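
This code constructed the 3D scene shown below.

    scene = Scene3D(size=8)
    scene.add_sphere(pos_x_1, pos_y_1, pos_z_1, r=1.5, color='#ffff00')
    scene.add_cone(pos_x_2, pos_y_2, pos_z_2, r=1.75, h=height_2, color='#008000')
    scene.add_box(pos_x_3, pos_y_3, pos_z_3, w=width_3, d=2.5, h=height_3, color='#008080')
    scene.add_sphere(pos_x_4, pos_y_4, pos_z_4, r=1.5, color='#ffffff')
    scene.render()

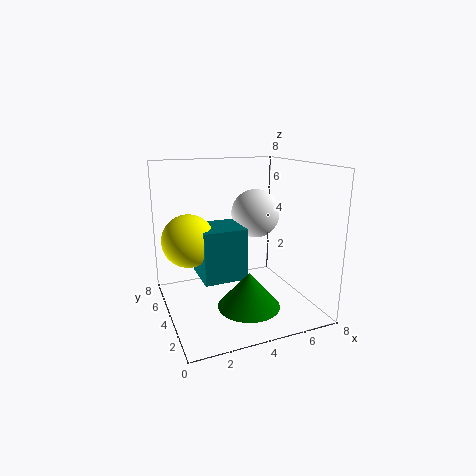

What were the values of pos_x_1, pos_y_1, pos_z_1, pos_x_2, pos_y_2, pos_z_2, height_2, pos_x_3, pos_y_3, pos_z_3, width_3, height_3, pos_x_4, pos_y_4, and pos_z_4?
pos_x_1 = 1.5
pos_y_1 = 5.25
pos_z_1 = 3.75
pos_x_2 = 4.25
pos_y_2 = 3
pos_z_2 = 0.25
height_2 = 2
pos_x_3 = 2
pos_y_3 = 3.75
pos_z_3 = 1.5
width_3 = 2.5
height_3 = 3
pos_x_4 = 6
pos_y_4 = 6
pos_z_4 = 4.75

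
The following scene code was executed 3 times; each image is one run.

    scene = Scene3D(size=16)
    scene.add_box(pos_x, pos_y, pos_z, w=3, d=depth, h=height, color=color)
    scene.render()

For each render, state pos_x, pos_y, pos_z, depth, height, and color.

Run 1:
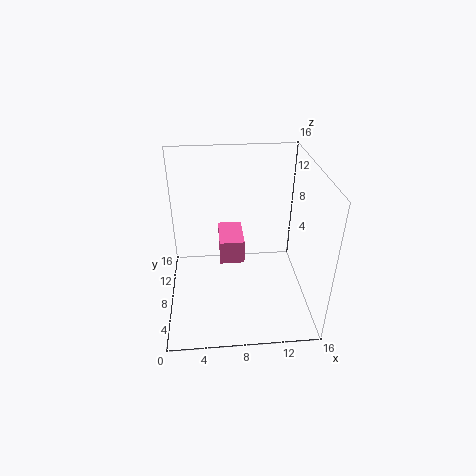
pos_x = 6, pos_y = 10, pos_z = 3, depth = 5, height = 3, color = 'hotpink'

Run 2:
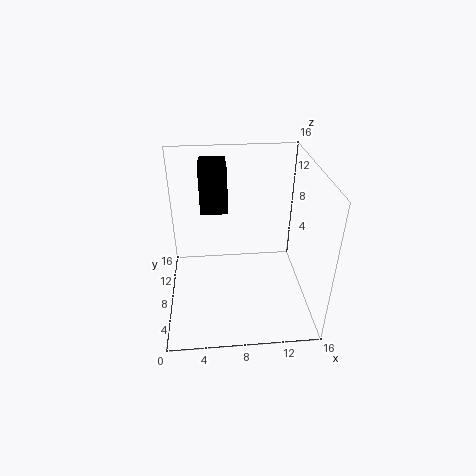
pos_x = 4, pos_y = 9, pos_z = 10.5, depth = 4.5, height = 5, color = 'black'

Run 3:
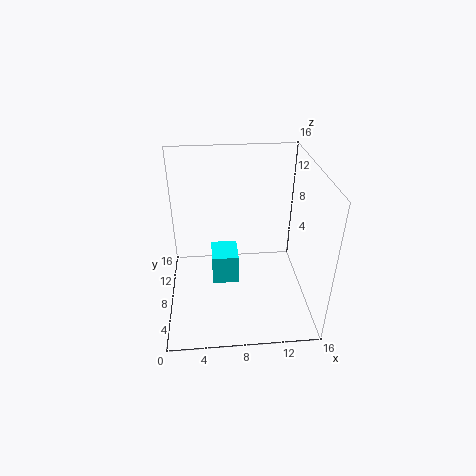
pos_x = 5, pos_y = 7, pos_z = 2.5, depth = 3.5, height = 3.5, color = 'cyan'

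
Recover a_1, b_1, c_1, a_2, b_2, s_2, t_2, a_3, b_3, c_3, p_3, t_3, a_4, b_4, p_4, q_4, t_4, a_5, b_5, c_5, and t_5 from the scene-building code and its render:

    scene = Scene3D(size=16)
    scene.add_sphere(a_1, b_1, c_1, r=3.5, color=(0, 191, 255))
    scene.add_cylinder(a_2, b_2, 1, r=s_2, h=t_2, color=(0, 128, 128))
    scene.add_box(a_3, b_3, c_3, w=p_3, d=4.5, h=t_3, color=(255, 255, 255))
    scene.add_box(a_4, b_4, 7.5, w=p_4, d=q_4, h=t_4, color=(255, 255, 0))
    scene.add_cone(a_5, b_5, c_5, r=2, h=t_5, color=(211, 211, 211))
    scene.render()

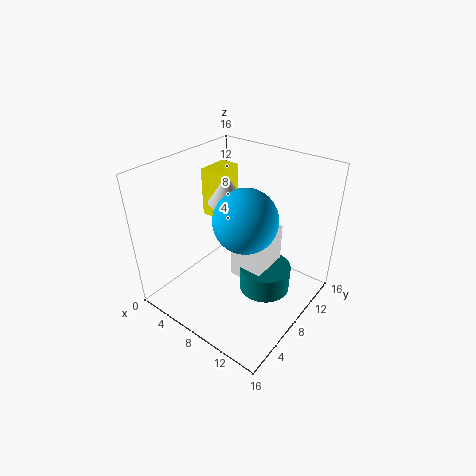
a_1 = 9
b_1 = 8
c_1 = 10.5
a_2 = 10.5
b_2 = 10
s_2 = 3
t_2 = 3
a_3 = 7
b_3 = 8
c_3 = 2.5
p_3 = 4
t_3 = 6
a_4 = 0.5
b_4 = 10.5
p_4 = 2.5
q_4 = 4
t_4 = 6
a_5 = 6.5
b_5 = 8
c_5 = 12
t_5 = 3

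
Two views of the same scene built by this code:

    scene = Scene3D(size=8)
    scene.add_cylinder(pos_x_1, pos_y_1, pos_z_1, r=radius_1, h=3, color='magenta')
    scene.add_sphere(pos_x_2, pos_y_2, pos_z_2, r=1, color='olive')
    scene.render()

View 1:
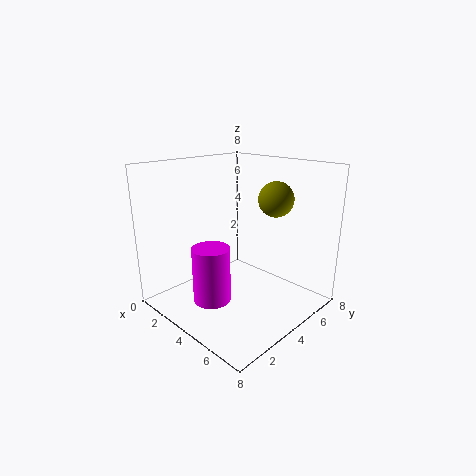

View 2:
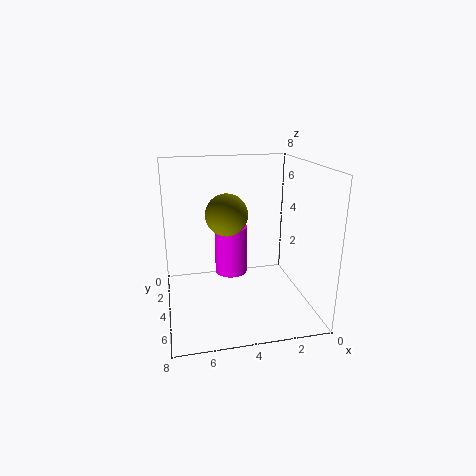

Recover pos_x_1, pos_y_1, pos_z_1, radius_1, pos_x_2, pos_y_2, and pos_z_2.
pos_x_1 = 4
pos_y_1 = 2
pos_z_1 = 1
radius_1 = 1
pos_x_2 = 5
pos_y_2 = 6
pos_z_2 = 6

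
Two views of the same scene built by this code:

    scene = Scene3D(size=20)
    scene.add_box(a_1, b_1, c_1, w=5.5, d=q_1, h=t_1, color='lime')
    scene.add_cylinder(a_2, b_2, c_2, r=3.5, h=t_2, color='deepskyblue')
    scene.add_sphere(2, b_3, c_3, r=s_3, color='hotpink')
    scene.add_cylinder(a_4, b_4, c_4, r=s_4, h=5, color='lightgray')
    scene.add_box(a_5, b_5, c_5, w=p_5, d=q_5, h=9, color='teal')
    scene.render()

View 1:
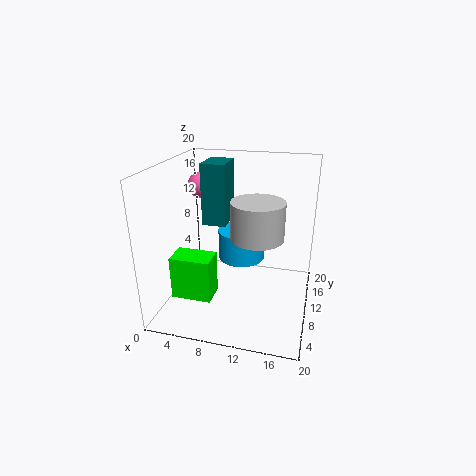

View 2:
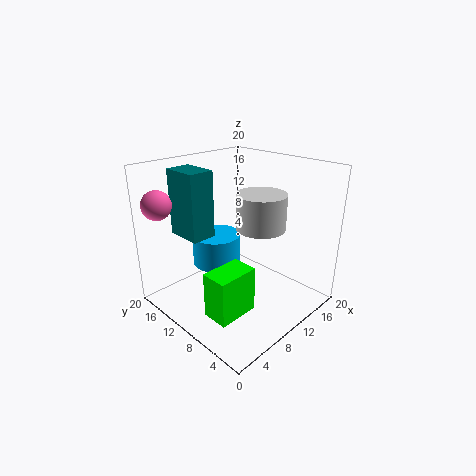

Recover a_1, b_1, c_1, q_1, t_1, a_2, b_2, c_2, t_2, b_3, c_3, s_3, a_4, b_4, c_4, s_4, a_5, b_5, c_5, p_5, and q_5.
a_1 = 2; b_1 = 4.5; c_1 = 2.5; q_1 = 3.5; t_1 = 6; a_2 = 9.5; b_2 = 14; c_2 = 5; t_2 = 4.5; b_3 = 17; c_3 = 15; s_3 = 2; a_4 = 13; b_4 = 8.5; c_4 = 11; s_4 = 3.5; a_5 = 4; b_5 = 12; c_5 = 10.5; p_5 = 3.5; q_5 = 5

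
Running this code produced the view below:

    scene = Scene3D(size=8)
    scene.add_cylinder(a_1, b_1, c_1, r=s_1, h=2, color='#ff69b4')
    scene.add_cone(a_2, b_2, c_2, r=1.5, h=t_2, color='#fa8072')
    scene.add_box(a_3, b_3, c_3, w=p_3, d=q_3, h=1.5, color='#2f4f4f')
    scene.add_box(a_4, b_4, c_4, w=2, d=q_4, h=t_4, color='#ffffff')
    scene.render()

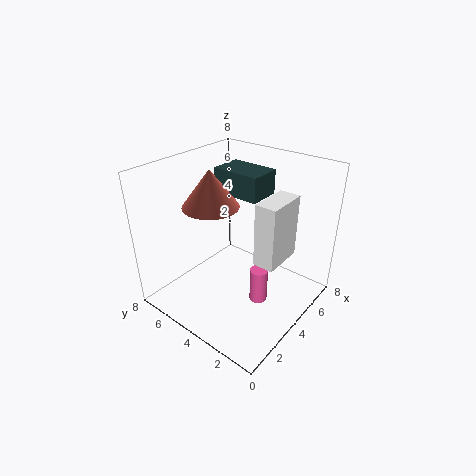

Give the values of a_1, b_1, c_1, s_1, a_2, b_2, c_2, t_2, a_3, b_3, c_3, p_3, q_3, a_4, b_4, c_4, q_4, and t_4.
a_1 = 4, b_1 = 2.5, c_1 = 0.5, s_1 = 0.5, a_2 = 3, b_2 = 5, c_2 = 6, t_2 = 2, a_3 = 5.5, b_3 = 4, c_3 = 5.5, p_3 = 2, q_3 = 3, a_4 = 2, b_4 = 0.5, c_4 = 4.5, q_4 = 1, t_4 = 3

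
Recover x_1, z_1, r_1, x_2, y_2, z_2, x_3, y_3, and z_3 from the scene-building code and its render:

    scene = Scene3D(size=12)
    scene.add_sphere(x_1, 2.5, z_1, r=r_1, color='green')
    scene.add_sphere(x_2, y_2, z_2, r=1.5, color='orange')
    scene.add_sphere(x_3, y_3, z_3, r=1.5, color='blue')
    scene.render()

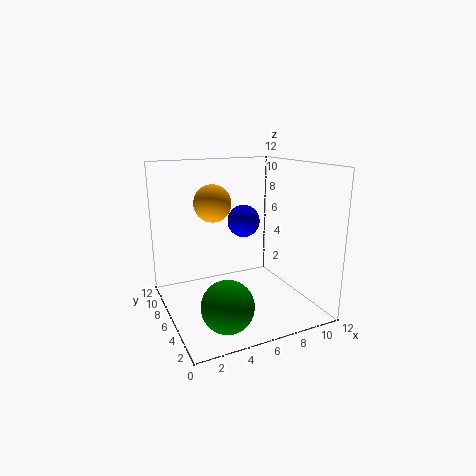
x_1 = 3.5, z_1 = 2, r_1 = 2, x_2 = 4, y_2 = 6.5, z_2 = 9, x_3 = 8, y_3 = 9, z_3 = 6.5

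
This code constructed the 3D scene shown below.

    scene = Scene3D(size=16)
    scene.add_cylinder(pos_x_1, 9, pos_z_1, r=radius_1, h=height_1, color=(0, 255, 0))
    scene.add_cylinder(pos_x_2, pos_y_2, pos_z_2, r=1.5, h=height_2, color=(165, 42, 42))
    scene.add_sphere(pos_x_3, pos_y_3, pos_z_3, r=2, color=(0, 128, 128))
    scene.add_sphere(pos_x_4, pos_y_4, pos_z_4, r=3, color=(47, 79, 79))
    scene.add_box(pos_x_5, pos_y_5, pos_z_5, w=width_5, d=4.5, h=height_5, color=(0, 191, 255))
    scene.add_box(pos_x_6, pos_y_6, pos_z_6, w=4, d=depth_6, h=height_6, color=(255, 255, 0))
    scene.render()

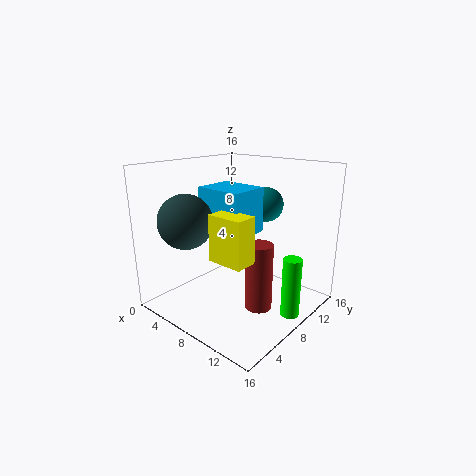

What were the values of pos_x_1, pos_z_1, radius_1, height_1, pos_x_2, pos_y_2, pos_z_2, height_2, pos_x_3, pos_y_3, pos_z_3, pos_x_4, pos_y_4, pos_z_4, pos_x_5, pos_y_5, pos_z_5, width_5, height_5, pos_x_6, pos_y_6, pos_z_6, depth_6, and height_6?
pos_x_1 = 14.5
pos_z_1 = 0.5
radius_1 = 1
height_1 = 6.5
pos_x_2 = 11
pos_y_2 = 8
pos_z_2 = 0.5
height_2 = 7.5
pos_x_3 = 8.5
pos_y_3 = 12.5
pos_z_3 = 11
pos_x_4 = 4
pos_y_4 = 4
pos_z_4 = 10
pos_x_5 = 4
pos_y_5 = 6
pos_z_5 = 8.5
width_5 = 5.5
height_5 = 5
pos_x_6 = 7.5
pos_y_6 = 4
pos_z_6 = 6.5
depth_6 = 2.5
height_6 = 5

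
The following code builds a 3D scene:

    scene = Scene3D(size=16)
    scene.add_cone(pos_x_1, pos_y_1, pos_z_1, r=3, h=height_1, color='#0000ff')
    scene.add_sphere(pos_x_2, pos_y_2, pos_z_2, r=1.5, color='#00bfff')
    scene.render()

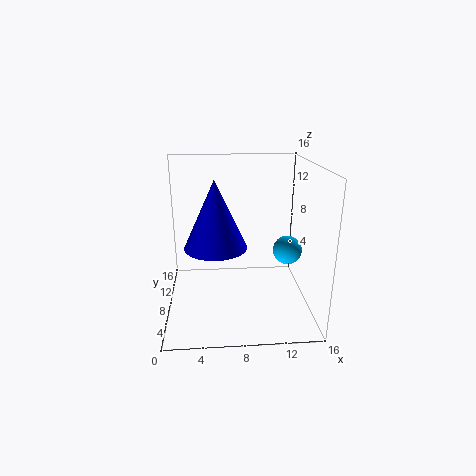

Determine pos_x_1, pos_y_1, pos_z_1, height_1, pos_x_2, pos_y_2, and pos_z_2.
pos_x_1 = 5.5
pos_y_1 = 3.5
pos_z_1 = 9
height_1 = 6.5
pos_x_2 = 13
pos_y_2 = 5.5
pos_z_2 = 7.5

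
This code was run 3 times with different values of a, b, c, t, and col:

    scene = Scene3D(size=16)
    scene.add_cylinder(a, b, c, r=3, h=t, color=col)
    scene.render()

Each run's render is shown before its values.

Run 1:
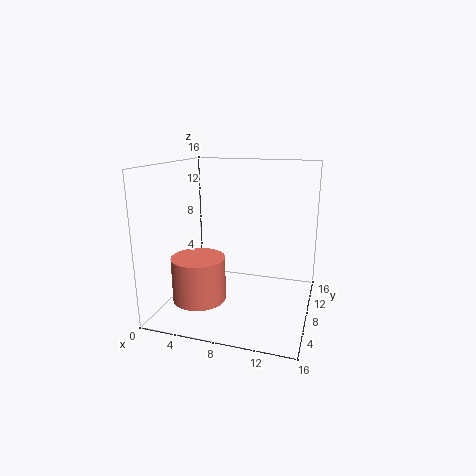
a = 4
b = 6
c = 1
t = 5
col = 'salmon'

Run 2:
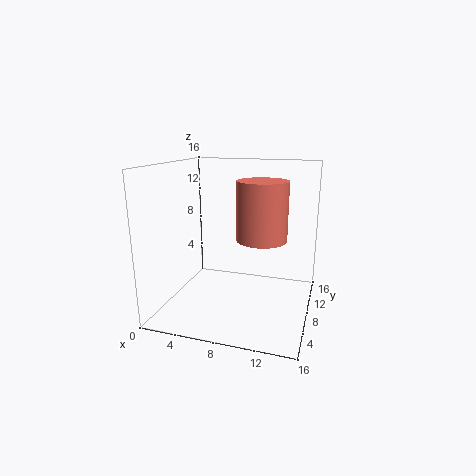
a = 10
b = 11
c = 7
t = 7
col = 'salmon'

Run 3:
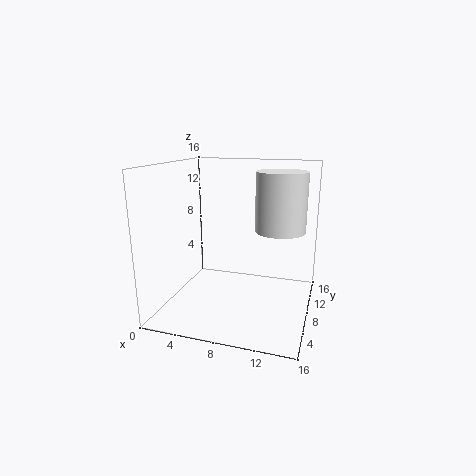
a = 12
b = 12
c = 8
t = 7
col = 'white'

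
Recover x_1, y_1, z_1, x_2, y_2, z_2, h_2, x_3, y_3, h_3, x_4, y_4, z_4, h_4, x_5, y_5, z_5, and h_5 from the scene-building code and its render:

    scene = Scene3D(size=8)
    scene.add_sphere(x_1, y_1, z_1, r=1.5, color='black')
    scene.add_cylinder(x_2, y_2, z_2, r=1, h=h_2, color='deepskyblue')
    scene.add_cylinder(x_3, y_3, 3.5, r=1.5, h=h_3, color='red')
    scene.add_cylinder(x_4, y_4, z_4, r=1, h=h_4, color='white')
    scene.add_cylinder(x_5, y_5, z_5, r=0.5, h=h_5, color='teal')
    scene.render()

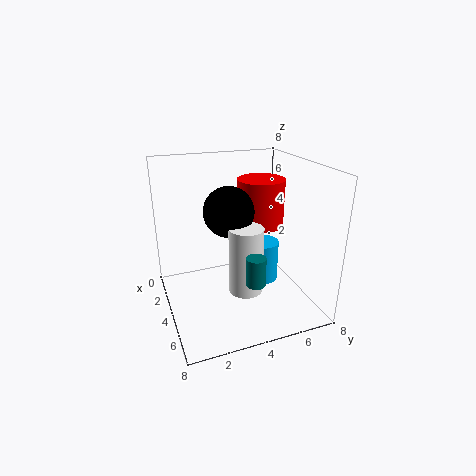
x_1 = 2.5
y_1 = 4
z_1 = 5
x_2 = 3
y_2 = 6
z_2 = 0.5
h_2 = 2.5
x_3 = 1.5
y_3 = 6.5
h_3 = 3
x_4 = 4
y_4 = 4.5
z_4 = 0.5
h_4 = 4
x_5 = 6.5
y_5 = 4
z_5 = 2.5
h_5 = 1.5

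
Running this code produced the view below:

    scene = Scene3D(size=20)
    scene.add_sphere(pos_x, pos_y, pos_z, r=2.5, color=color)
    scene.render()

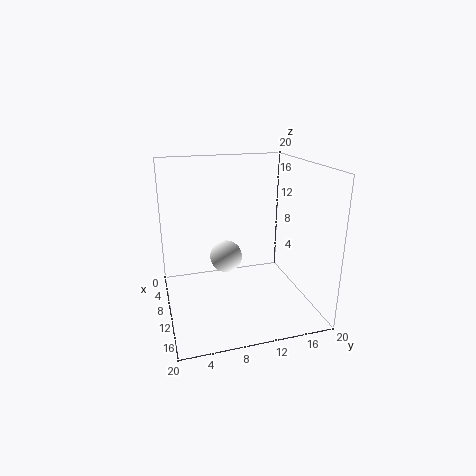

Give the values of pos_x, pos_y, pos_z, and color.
pos_x = 5; pos_y = 9.5; pos_z = 5; color = 'white'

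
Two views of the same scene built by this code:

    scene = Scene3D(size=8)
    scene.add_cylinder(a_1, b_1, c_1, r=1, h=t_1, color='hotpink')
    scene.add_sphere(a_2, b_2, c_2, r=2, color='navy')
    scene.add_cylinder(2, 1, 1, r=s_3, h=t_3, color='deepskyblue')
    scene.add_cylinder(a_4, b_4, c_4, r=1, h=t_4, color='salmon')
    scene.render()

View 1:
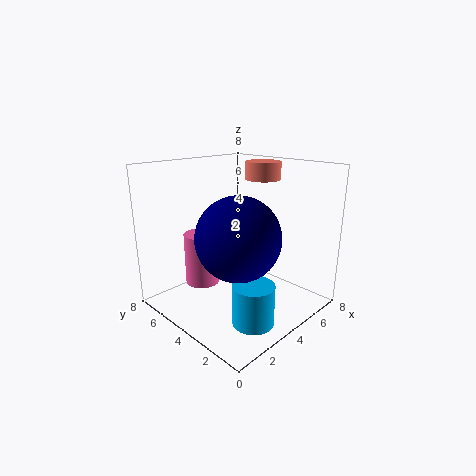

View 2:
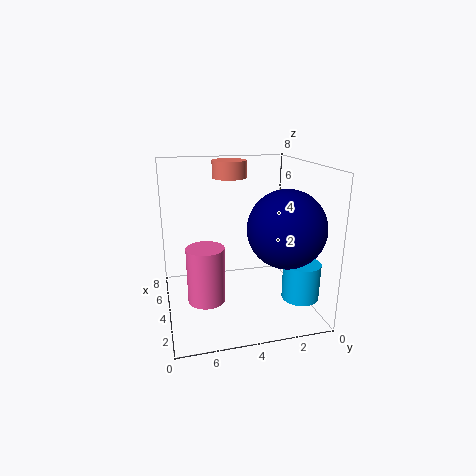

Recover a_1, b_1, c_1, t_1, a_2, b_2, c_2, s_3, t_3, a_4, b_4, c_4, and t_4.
a_1 = 3, b_1 = 6, c_1 = 1, t_1 = 3, a_2 = 2, b_2 = 2, c_2 = 5, s_3 = 1, t_3 = 2, a_4 = 6, b_4 = 4, c_4 = 7, t_4 = 1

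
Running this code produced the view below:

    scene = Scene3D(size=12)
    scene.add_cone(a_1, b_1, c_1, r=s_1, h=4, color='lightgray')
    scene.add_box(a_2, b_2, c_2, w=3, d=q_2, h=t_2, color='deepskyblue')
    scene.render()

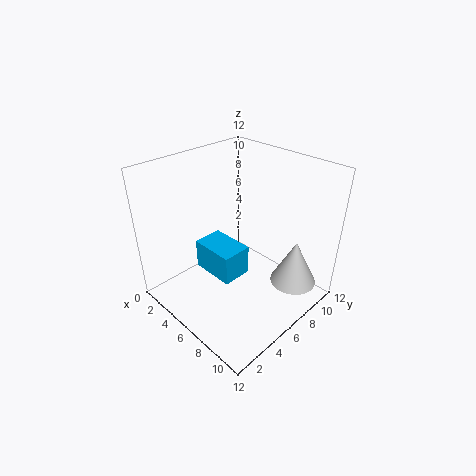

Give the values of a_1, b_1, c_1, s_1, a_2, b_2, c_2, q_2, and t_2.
a_1 = 9.5
b_1 = 9.5
c_1 = 1.5
s_1 = 2
a_2 = 7
b_2 = 1
c_2 = 6.5
q_2 = 2
t_2 = 2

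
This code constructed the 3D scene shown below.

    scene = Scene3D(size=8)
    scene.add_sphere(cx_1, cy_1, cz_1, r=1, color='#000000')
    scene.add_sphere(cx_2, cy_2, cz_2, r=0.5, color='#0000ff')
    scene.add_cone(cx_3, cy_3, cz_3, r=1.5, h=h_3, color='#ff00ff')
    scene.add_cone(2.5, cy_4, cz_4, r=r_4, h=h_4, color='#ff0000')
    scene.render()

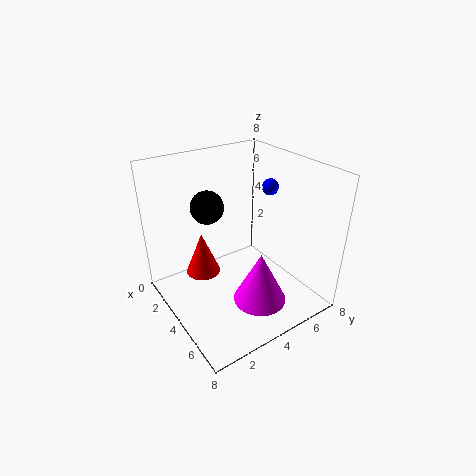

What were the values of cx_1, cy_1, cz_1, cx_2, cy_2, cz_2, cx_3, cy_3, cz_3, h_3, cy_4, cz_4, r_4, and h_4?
cx_1 = 1.5, cy_1 = 3.5, cz_1 = 5, cx_2 = 3, cy_2 = 7, cz_2 = 6, cx_3 = 5.5, cy_3 = 4.5, cz_3 = 0.5, h_3 = 3, cy_4 = 2.5, cz_4 = 1.5, r_4 = 1, h_4 = 2.5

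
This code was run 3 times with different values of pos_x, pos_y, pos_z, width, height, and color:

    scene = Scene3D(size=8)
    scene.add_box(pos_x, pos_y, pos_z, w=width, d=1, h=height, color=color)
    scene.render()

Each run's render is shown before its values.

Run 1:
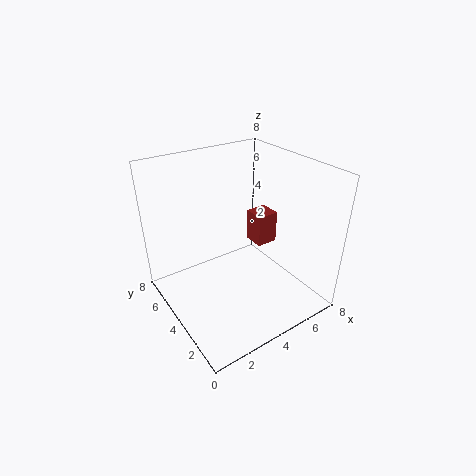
pos_x = 3.5
pos_y = 1.5
pos_z = 5
width = 1
height = 1.5
color = 'brown'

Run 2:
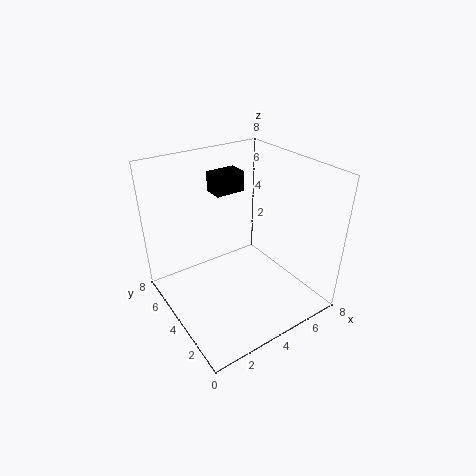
pos_x = 2.5
pos_y = 3.5
pos_z = 7
width = 1.5
height = 1
color = 'black'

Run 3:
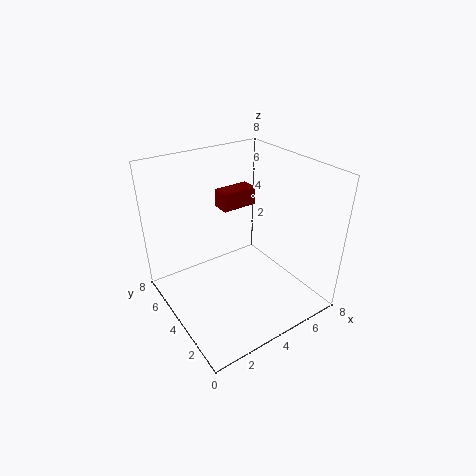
pos_x = 3.5
pos_y = 4.5
pos_z = 5.5
width = 2
height = 1
color = 'maroon'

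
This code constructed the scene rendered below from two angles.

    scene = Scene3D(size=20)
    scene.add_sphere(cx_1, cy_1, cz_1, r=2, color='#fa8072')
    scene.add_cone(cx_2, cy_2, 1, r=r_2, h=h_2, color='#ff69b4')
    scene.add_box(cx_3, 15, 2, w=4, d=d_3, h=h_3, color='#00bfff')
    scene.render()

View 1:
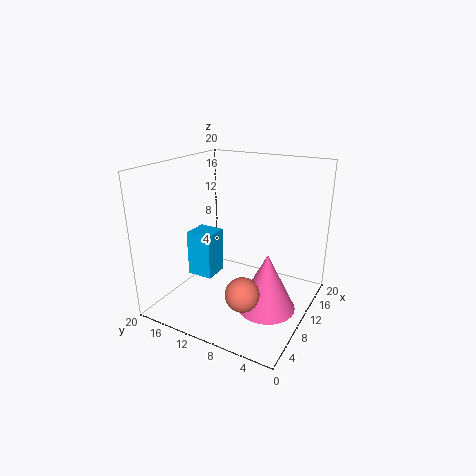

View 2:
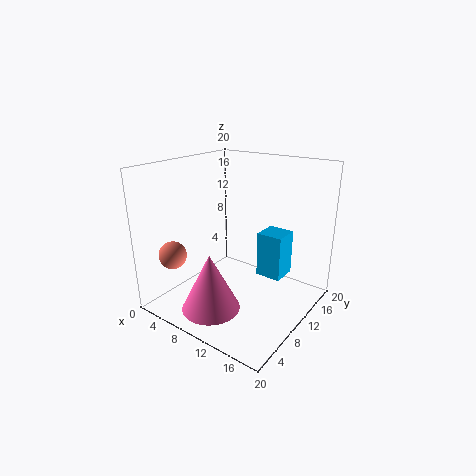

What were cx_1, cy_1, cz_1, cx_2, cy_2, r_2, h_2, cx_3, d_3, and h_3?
cx_1 = 2
cy_1 = 5
cz_1 = 7
cx_2 = 9
cy_2 = 5
r_2 = 4
h_2 = 8
cx_3 = 10
d_3 = 4
h_3 = 7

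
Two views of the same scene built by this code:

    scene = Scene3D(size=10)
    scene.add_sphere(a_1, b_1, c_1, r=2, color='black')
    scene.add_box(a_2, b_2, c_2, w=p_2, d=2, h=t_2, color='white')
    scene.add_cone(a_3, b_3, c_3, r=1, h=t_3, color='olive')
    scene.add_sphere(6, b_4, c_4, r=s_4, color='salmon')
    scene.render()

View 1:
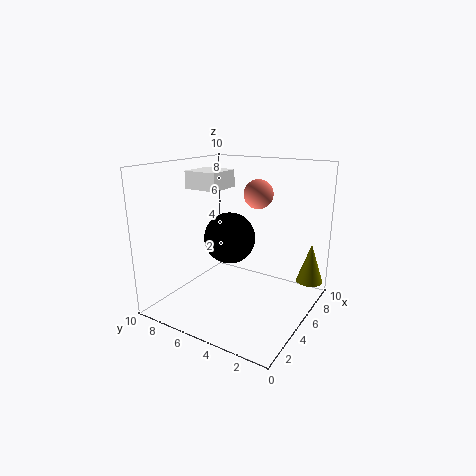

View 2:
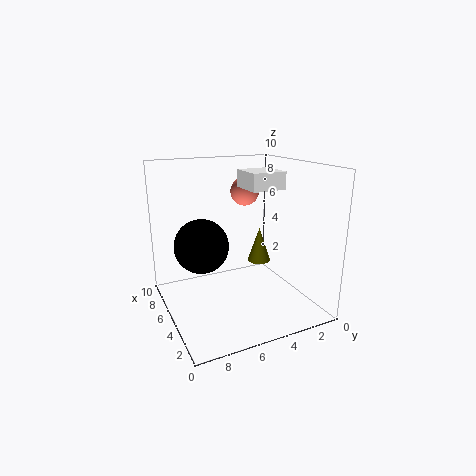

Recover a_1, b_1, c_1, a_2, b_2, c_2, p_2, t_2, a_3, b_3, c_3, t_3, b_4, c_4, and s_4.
a_1 = 7, b_1 = 7, c_1 = 4, a_2 = 1, b_2 = 4, c_2 = 9, p_2 = 2, t_2 = 1, a_3 = 9, b_3 = 1, c_3 = 1, t_3 = 3, b_4 = 4, c_4 = 8, s_4 = 1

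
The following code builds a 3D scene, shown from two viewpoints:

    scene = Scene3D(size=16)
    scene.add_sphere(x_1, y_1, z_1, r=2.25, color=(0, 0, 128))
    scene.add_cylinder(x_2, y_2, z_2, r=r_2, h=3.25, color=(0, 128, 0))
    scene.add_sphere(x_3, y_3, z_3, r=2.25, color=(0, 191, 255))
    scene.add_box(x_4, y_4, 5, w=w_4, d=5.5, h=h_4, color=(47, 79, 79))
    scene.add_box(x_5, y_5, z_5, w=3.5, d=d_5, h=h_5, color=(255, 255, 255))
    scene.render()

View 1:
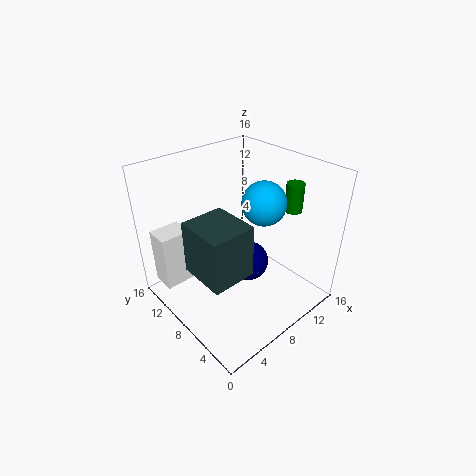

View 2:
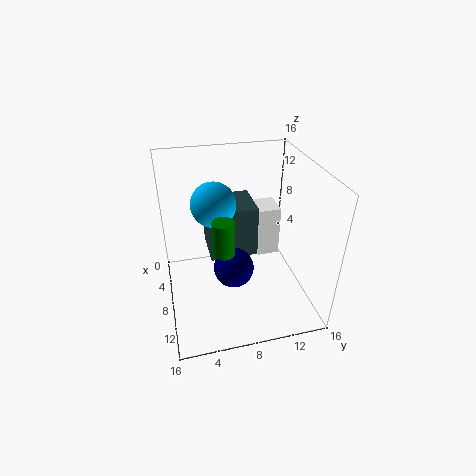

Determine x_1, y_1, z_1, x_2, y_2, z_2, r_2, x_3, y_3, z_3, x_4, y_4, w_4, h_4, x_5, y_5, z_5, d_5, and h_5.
x_1 = 9; y_1 = 7.25; z_1 = 4.75; x_2 = 13.75; y_2 = 5.25; z_2 = 10.5; r_2 = 1; x_3 = 9; y_3 = 5.25; z_3 = 13; x_4 = 2.5; y_4 = 5; w_4 = 5; h_4 = 6; x_5 = 0.75; y_5 = 11.75; z_5 = 2.25; d_5 = 2.75; h_5 = 6.5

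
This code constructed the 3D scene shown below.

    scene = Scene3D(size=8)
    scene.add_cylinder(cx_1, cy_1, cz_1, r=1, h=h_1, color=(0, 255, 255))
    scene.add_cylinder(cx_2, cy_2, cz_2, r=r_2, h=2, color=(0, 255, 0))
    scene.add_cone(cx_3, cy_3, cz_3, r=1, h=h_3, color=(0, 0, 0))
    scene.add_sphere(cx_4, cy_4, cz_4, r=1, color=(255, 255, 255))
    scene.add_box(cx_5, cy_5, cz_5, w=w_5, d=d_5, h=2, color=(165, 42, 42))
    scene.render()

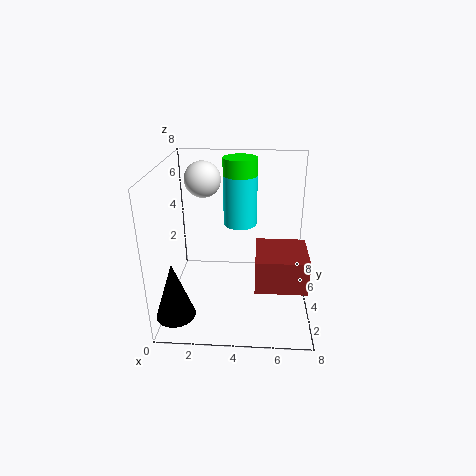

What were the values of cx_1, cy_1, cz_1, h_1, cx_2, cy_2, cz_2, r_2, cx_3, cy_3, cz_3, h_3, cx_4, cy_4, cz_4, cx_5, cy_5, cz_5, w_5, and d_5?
cx_1 = 4, cy_1 = 6, cz_1 = 4, h_1 = 3, cx_2 = 4, cy_2 = 6, cz_2 = 6, r_2 = 1, cx_3 = 1, cy_3 = 1, cz_3 = 1, h_3 = 3, cx_4 = 2, cy_4 = 5, cz_4 = 7, cx_5 = 5, cy_5 = 3, cz_5 = 1, w_5 = 3, d_5 = 3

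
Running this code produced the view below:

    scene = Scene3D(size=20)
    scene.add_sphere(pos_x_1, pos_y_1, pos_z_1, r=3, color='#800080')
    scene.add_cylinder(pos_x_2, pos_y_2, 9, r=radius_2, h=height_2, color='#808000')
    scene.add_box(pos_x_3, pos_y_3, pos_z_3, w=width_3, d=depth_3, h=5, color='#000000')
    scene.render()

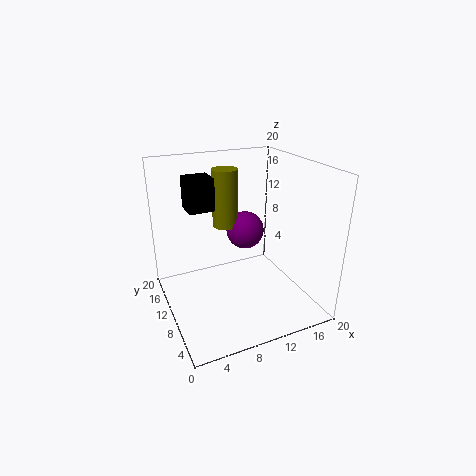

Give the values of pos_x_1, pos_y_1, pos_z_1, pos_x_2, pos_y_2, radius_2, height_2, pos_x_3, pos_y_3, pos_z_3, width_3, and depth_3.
pos_x_1 = 14
pos_y_1 = 16
pos_z_1 = 8
pos_x_2 = 11
pos_y_2 = 17
radius_2 = 2
height_2 = 9
pos_x_3 = 5
pos_y_3 = 16
pos_z_3 = 12
width_3 = 4
depth_3 = 4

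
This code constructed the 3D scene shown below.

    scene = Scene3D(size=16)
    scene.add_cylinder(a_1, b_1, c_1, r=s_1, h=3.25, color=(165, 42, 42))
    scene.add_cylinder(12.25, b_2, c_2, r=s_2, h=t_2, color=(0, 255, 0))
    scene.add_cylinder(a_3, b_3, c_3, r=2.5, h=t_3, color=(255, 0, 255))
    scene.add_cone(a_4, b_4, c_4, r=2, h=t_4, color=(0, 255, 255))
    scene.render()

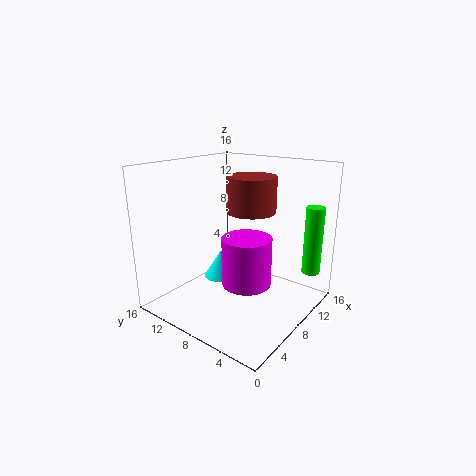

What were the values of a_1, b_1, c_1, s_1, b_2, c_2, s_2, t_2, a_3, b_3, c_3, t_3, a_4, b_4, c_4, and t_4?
a_1 = 4.75
b_1 = 4
c_1 = 12.5
s_1 = 2.25
b_2 = 1
c_2 = 4.25
s_2 = 1
t_2 = 7.5
a_3 = 5.5
b_3 = 5
c_3 = 4.5
t_3 = 5
a_4 = 8.25
b_4 = 10.75
c_4 = 2.5
t_4 = 3.25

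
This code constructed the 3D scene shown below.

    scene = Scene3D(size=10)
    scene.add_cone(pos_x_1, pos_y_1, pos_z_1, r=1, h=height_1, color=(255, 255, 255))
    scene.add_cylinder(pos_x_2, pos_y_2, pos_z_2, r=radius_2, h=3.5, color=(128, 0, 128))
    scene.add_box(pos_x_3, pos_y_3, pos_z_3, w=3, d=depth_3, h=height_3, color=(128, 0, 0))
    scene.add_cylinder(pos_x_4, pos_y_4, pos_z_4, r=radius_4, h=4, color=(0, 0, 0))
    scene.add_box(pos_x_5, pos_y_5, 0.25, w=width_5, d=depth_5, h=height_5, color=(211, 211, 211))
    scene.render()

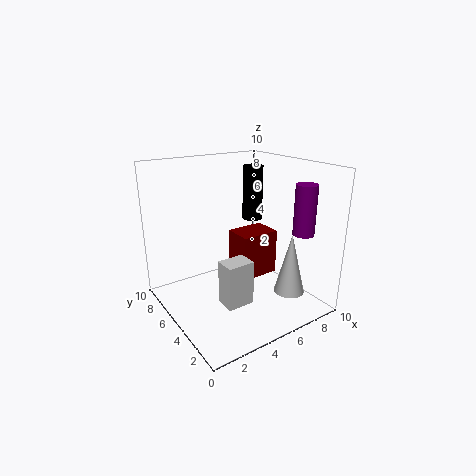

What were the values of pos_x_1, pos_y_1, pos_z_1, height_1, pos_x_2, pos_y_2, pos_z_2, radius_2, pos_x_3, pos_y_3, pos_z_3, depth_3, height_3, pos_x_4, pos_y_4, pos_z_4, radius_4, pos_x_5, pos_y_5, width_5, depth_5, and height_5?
pos_x_1 = 6.75
pos_y_1 = 1.5
pos_z_1 = 2
height_1 = 4
pos_x_2 = 8.75
pos_y_2 = 2.5
pos_z_2 = 5.25
radius_2 = 0.75
pos_x_3 = 6
pos_y_3 = 5.5
pos_z_3 = 1
depth_3 = 2.25
height_3 = 3.5
pos_x_4 = 7.5
pos_y_4 = 6.75
pos_z_4 = 5.5
radius_4 = 0.75
pos_x_5 = 3.5
pos_y_5 = 3.75
width_5 = 2
depth_5 = 1.5
height_5 = 3.25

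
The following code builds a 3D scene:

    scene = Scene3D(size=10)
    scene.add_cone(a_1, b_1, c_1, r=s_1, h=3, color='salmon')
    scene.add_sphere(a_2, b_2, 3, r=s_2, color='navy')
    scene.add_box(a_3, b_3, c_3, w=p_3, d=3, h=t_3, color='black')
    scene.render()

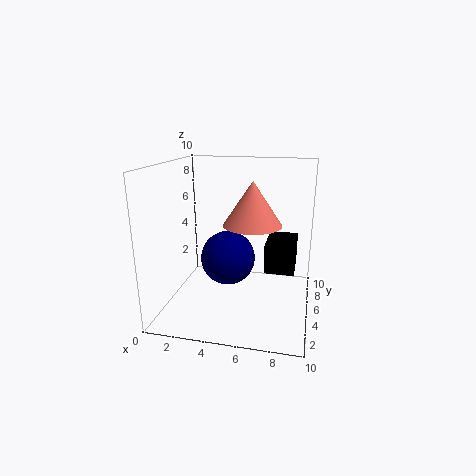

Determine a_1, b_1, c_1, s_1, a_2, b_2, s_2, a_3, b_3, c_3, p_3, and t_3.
a_1 = 6
b_1 = 5
c_1 = 6
s_1 = 2
a_2 = 4
b_2 = 6
s_2 = 2
a_3 = 7
b_3 = 4
c_3 = 3
p_3 = 2
t_3 = 2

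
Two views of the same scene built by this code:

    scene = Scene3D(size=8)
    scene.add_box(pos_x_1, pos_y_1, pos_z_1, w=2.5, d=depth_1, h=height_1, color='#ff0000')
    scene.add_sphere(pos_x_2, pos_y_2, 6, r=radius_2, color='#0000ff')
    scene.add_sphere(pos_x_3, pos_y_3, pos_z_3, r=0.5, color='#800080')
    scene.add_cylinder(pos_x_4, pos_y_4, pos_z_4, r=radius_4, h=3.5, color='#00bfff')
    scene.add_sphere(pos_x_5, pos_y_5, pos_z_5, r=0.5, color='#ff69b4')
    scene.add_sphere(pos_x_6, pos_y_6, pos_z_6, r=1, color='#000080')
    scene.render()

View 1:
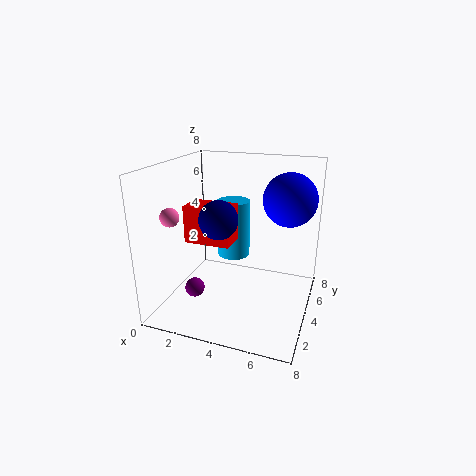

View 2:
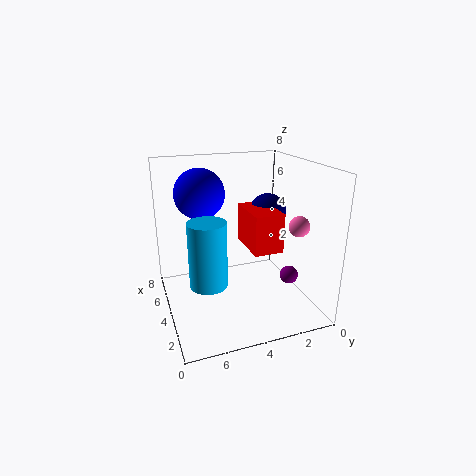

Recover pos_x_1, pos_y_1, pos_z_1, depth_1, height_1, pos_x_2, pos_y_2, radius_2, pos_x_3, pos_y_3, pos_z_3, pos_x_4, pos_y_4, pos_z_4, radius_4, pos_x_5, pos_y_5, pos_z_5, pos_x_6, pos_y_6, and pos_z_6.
pos_x_1 = 1.5
pos_y_1 = 2.5
pos_z_1 = 4
depth_1 = 1.5
height_1 = 2
pos_x_2 = 6.5
pos_y_2 = 5.5
radius_2 = 1.5
pos_x_3 = 2.5
pos_y_3 = 1.5
pos_z_3 = 2
pos_x_4 = 3
pos_y_4 = 6
pos_z_4 = 2
radius_4 = 1
pos_x_5 = 1
pos_y_5 = 2
pos_z_5 = 5.5
pos_x_6 = 3.5
pos_y_6 = 2.5
pos_z_6 = 5.5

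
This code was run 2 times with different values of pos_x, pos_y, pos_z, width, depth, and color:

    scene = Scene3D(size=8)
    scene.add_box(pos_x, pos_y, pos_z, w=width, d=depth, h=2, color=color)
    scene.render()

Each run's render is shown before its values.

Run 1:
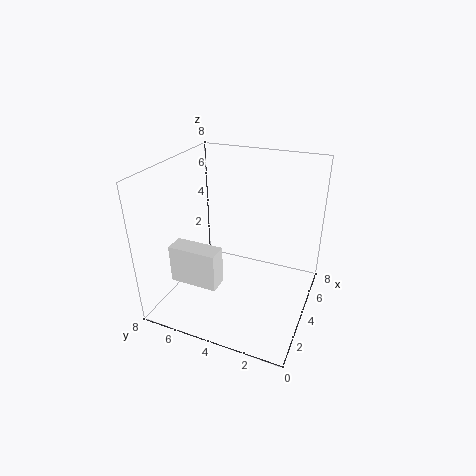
pos_x = 1, pos_y = 4, pos_z = 2.5, width = 1, depth = 2.5, color = 'white'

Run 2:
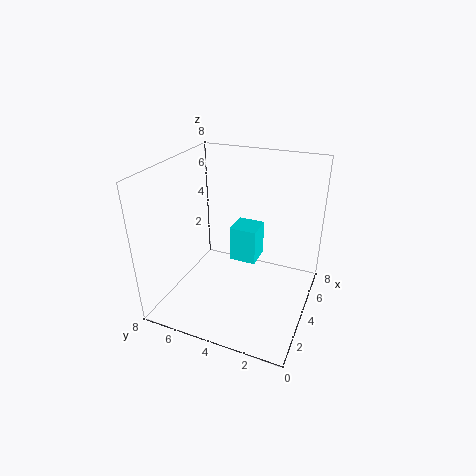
pos_x = 4, pos_y = 3, pos_z = 2.5, width = 1.5, depth = 1.5, color = 'cyan'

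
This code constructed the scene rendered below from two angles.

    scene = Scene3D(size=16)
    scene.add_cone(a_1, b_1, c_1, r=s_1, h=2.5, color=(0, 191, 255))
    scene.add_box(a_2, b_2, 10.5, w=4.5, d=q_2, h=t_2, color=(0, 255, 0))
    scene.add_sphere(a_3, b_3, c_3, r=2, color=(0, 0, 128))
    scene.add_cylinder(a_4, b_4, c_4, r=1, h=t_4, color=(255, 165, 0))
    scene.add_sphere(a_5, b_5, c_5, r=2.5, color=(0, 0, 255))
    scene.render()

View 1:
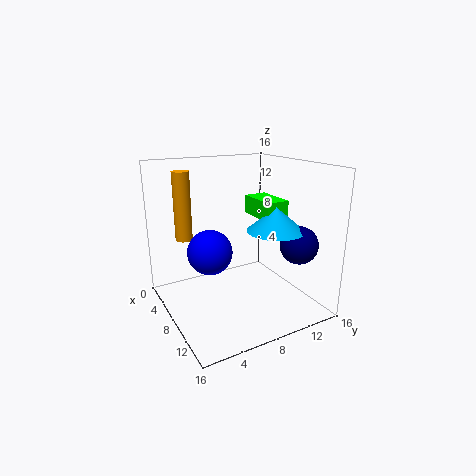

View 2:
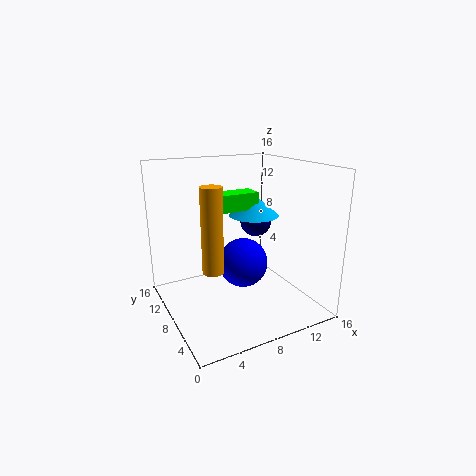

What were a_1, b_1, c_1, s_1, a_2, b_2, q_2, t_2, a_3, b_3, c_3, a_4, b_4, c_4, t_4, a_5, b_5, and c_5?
a_1 = 11.5, b_1 = 10.5, c_1 = 9.5, s_1 = 3, a_2 = 7, b_2 = 9.5, q_2 = 2.5, t_2 = 2, a_3 = 13, b_3 = 12.5, c_3 = 8, a_4 = 3, b_4 = 3.5, c_4 = 7, t_4 = 8, a_5 = 7, b_5 = 5, c_5 = 6.5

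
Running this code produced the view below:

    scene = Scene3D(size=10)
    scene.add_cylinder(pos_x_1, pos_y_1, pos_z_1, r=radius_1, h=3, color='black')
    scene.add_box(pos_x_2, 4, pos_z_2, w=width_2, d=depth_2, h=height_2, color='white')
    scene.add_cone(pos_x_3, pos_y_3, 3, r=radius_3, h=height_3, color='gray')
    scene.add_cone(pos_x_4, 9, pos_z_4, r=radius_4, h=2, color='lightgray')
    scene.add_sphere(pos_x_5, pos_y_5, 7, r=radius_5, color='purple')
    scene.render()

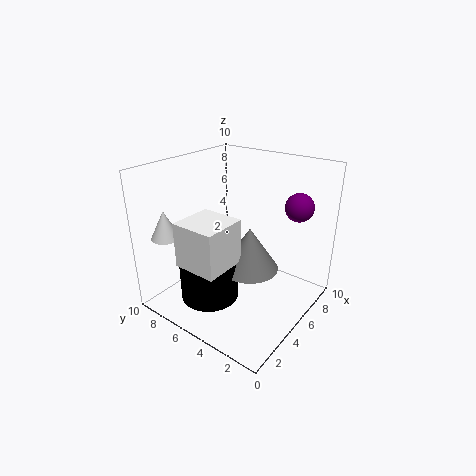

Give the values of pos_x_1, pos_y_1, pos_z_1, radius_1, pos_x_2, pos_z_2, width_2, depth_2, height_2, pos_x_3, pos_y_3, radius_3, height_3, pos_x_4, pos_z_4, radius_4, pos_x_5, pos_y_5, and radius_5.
pos_x_1 = 3; pos_y_1 = 6; pos_z_1 = 1; radius_1 = 2; pos_x_2 = 1; pos_z_2 = 4; width_2 = 3; depth_2 = 3; height_2 = 3; pos_x_3 = 5; pos_y_3 = 4; radius_3 = 2; height_3 = 3; pos_x_4 = 2; pos_z_4 = 5; radius_4 = 1; pos_x_5 = 8; pos_y_5 = 2; radius_5 = 1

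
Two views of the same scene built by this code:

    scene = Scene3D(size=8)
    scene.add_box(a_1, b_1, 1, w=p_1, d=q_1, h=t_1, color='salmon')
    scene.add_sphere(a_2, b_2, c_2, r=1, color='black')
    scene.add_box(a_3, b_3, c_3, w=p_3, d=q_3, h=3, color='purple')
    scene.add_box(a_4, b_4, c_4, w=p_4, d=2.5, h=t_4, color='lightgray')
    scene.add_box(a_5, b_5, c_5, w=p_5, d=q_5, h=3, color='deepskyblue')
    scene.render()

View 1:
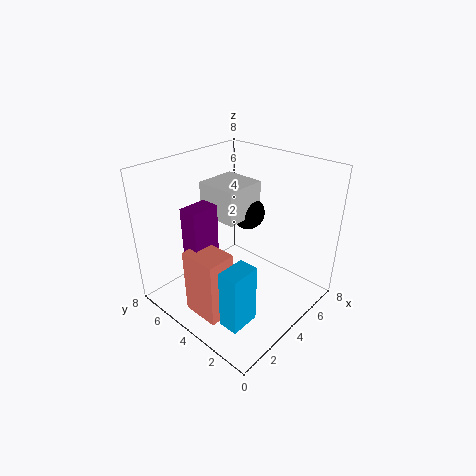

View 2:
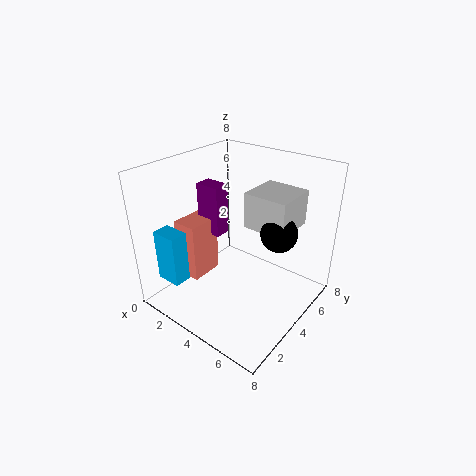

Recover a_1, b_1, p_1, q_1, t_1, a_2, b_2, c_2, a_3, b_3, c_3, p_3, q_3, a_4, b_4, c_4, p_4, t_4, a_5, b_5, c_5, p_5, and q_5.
a_1 = 0.5, b_1 = 2.5, p_1 = 1.5, q_1 = 2, t_1 = 3.5, a_2 = 6, b_2 = 5, c_2 = 4.5, a_3 = 1, b_3 = 4, c_3 = 3.5, p_3 = 1.5, q_3 = 1, a_4 = 4, b_4 = 4.5, c_4 = 4.5, p_4 = 2.5, t_4 = 2, a_5 = 0.5, b_5 = 1, c_5 = 1.5, p_5 = 1.5, q_5 = 1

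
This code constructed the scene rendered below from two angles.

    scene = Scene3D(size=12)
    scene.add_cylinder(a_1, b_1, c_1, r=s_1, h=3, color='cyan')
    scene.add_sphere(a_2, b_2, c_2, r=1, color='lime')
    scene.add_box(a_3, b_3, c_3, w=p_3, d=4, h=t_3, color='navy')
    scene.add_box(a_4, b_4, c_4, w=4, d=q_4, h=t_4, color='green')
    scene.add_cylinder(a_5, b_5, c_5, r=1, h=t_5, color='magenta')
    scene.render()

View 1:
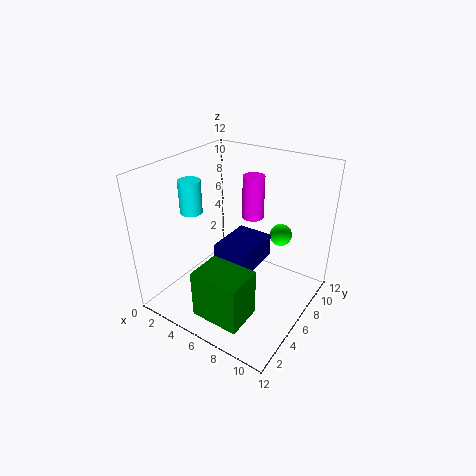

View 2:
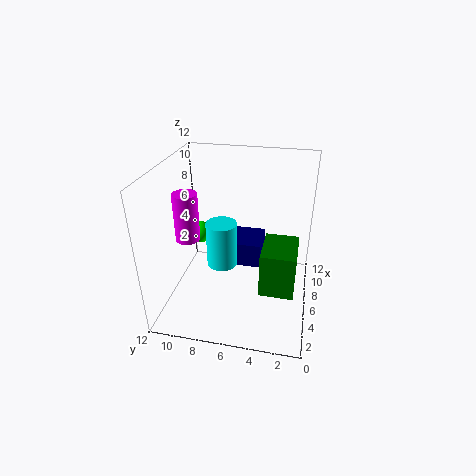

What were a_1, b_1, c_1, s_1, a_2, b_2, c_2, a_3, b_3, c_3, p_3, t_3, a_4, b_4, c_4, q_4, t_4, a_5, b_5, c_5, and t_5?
a_1 = 1; b_1 = 6; c_1 = 7; s_1 = 1; a_2 = 8; b_2 = 10; c_2 = 5; a_3 = 5; b_3 = 4; c_3 = 4; p_3 = 3; t_3 = 2; a_4 = 5; b_4 = 1; c_4 = 1; q_4 = 3; t_4 = 4; a_5 = 5; b_5 = 10; c_5 = 6; t_5 = 4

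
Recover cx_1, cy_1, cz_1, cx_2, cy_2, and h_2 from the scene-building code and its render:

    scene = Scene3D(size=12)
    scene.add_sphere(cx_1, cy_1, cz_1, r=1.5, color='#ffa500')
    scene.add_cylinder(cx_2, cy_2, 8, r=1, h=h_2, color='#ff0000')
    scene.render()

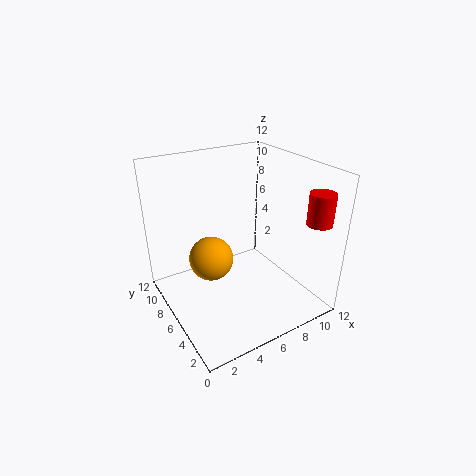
cx_1 = 2, cy_1 = 3, cz_1 = 7, cx_2 = 10.5, cy_2 = 1.5, h_2 = 2.5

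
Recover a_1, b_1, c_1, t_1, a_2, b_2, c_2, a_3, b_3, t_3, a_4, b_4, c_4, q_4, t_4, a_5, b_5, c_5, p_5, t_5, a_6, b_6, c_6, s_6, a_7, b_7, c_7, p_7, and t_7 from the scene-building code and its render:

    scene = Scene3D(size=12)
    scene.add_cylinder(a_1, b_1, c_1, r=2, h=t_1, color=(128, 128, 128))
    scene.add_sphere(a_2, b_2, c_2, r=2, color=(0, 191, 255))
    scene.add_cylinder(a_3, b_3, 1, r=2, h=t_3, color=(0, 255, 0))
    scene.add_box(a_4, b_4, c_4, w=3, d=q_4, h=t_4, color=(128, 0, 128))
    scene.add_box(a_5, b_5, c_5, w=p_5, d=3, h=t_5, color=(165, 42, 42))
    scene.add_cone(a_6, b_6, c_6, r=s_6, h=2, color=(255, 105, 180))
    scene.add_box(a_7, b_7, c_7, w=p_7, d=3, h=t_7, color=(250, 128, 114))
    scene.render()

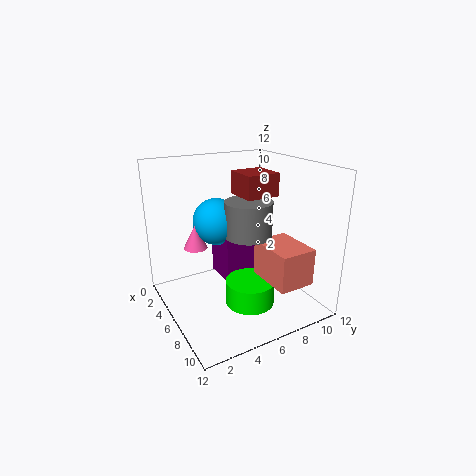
a_1 = 6
b_1 = 7
c_1 = 6
t_1 = 3
a_2 = 4
b_2 = 5
c_2 = 7
a_3 = 8
b_3 = 6
t_3 = 2
a_4 = 3
b_4 = 5
c_4 = 2
q_4 = 3
t_4 = 4
a_5 = 3
b_5 = 7
c_5 = 9
p_5 = 3
t_5 = 2
a_6 = 4
b_6 = 3
c_6 = 5
s_6 = 1
a_7 = 7
b_7 = 7
c_7 = 3
p_7 = 4
t_7 = 3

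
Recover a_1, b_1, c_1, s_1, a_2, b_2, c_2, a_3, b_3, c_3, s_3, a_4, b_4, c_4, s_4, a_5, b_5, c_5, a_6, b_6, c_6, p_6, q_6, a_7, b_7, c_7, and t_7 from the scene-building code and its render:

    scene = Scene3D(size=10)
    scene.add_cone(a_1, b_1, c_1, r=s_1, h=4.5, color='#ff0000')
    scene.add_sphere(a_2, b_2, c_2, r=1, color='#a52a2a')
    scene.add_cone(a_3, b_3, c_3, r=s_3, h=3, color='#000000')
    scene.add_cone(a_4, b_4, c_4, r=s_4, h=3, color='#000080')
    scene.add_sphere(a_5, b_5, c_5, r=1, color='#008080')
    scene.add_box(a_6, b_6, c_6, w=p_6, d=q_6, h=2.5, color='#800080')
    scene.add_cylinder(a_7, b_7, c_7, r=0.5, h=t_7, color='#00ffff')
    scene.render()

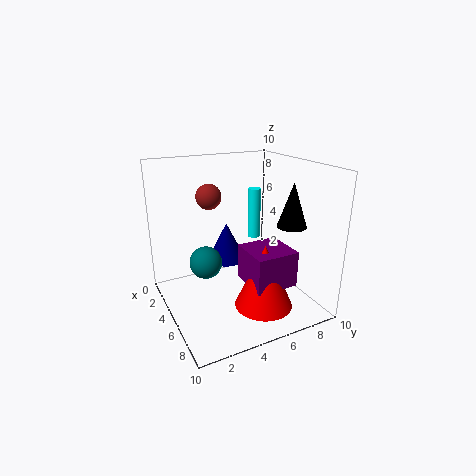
a_1 = 7; b_1 = 6; c_1 = 0.5; s_1 = 2; a_2 = 1; b_2 = 4.5; c_2 = 7; a_3 = 7; b_3 = 8; c_3 = 6; s_3 = 1; a_4 = 2; b_4 = 5.5; c_4 = 2; s_4 = 1.5; a_5 = 6.5; b_5 = 2; c_5 = 4.5; a_6 = 5; b_6 = 5; c_6 = 2; p_6 = 3; q_6 = 3; a_7 = 2; b_7 = 8; c_7 = 3.5; t_7 = 4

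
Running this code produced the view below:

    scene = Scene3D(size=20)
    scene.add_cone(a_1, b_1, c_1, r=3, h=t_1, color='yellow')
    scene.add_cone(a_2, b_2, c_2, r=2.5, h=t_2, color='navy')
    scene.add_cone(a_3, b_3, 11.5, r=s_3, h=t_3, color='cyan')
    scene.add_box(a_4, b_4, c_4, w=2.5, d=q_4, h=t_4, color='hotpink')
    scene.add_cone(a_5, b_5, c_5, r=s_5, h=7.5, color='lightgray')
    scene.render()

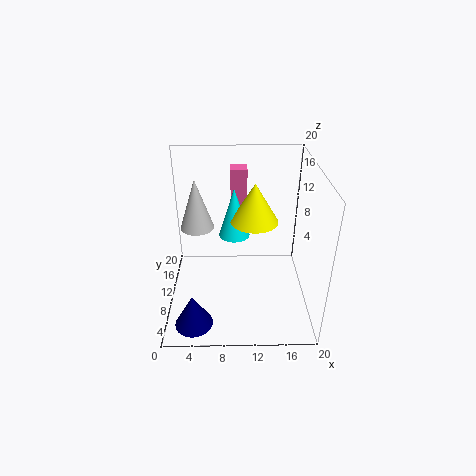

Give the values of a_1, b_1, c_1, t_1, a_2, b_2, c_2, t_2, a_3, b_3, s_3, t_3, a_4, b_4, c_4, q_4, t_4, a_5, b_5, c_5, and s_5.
a_1 = 12
b_1 = 7.5
c_1 = 14
t_1 = 5
a_2 = 4
b_2 = 3
c_2 = 1
t_2 = 4.5
a_3 = 9.5
b_3 = 8.5
s_3 = 2
t_3 = 6.5
a_4 = 9
b_4 = 16.5
c_4 = 9.5
q_4 = 2.5
t_4 = 8
a_5 = 4
b_5 = 14
c_5 = 9.5
s_5 = 2.5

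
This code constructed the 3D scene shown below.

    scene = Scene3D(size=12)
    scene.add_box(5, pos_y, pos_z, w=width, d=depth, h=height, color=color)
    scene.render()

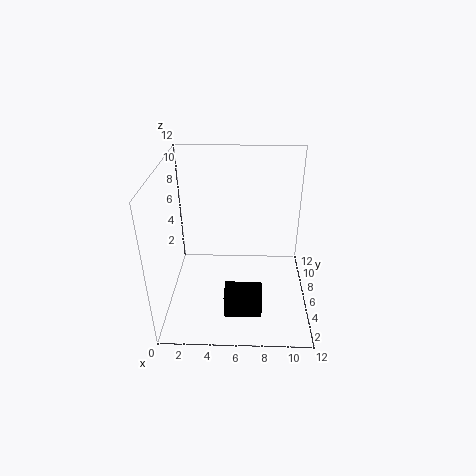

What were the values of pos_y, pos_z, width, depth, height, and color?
pos_y = 2; pos_z = 1; width = 3; depth = 2; height = 2; color = 'black'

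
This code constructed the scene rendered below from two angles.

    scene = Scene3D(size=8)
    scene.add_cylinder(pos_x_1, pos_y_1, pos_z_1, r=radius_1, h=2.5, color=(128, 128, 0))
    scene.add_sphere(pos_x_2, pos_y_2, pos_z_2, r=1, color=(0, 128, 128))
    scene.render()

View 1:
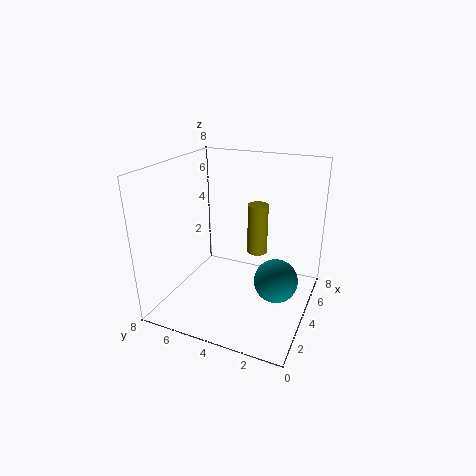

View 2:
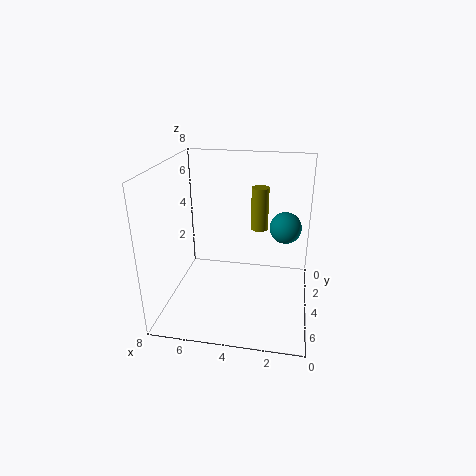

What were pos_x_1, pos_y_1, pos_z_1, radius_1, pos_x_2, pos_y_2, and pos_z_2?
pos_x_1 = 3
pos_y_1 = 2.5
pos_z_1 = 4
radius_1 = 0.5
pos_x_2 = 1.5
pos_y_2 = 1
pos_z_2 = 3.5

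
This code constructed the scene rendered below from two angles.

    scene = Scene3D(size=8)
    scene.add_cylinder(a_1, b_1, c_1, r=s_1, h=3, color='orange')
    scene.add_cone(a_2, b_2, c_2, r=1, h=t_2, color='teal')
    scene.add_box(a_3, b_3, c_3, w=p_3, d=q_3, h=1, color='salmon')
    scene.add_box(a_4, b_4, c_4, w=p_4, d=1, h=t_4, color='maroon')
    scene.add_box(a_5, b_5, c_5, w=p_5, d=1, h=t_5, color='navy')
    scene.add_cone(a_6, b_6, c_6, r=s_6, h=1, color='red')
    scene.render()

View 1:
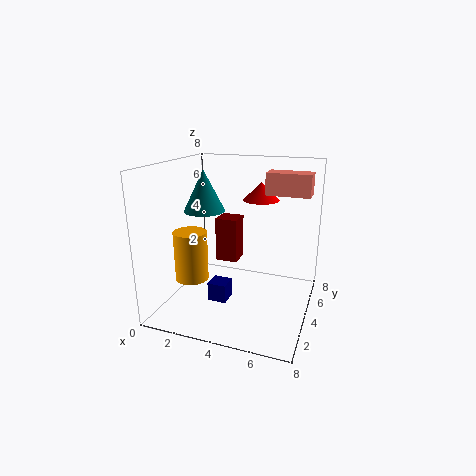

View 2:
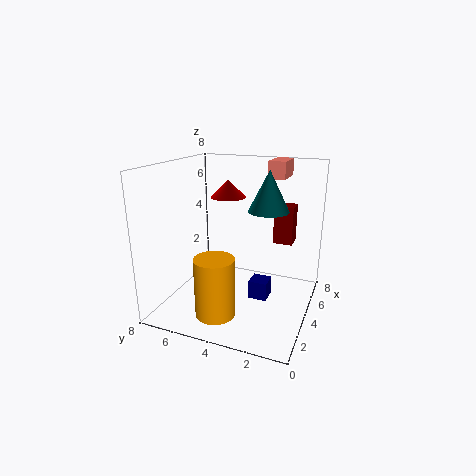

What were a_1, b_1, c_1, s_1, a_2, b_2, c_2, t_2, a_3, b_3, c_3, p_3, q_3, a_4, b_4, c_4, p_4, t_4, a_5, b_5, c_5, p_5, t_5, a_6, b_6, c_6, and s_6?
a_1 = 1
b_1 = 4
c_1 = 1
s_1 = 1
a_2 = 3
b_2 = 2
c_2 = 6
t_2 = 2
a_3 = 6
b_3 = 2
c_3 = 7
p_3 = 2
q_3 = 1
a_4 = 4
b_4 = 1
c_4 = 4
p_4 = 1
t_4 = 2
a_5 = 3
b_5 = 2
c_5 = 1
p_5 = 1
t_5 = 1
a_6 = 5
b_6 = 5
c_6 = 6
s_6 = 1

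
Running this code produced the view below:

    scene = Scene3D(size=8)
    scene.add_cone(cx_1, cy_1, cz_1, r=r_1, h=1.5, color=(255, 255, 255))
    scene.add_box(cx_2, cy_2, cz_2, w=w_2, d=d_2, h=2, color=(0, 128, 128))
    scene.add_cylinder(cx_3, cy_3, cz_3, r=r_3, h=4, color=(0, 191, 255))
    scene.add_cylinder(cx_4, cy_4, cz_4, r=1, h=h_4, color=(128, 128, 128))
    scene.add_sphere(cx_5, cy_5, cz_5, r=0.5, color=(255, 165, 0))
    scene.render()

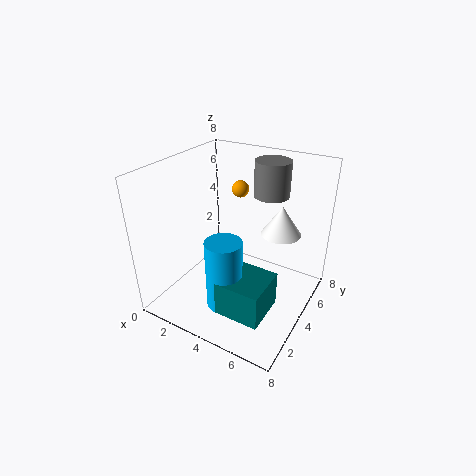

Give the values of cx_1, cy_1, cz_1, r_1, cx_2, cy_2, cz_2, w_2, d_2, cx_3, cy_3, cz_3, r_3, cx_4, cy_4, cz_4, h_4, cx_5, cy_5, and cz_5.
cx_1 = 6.5, cy_1 = 4, cz_1 = 5, r_1 = 1, cx_2 = 4, cy_2 = 1.5, cz_2 = 0.5, w_2 = 2.5, d_2 = 2.5, cx_3 = 4, cy_3 = 2.5, cz_3 = 0.5, r_3 = 1, cx_4 = 5, cy_4 = 6, cz_4 = 6, h_4 = 2, cx_5 = 3, cy_5 = 6, cz_5 = 6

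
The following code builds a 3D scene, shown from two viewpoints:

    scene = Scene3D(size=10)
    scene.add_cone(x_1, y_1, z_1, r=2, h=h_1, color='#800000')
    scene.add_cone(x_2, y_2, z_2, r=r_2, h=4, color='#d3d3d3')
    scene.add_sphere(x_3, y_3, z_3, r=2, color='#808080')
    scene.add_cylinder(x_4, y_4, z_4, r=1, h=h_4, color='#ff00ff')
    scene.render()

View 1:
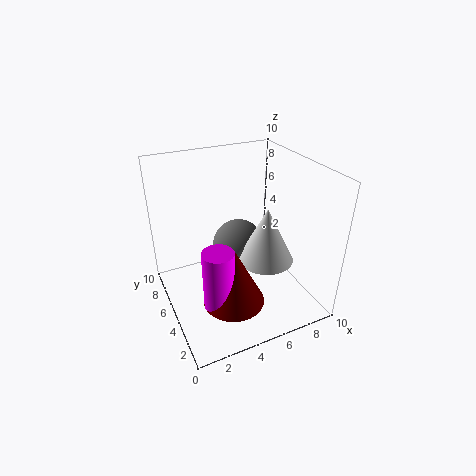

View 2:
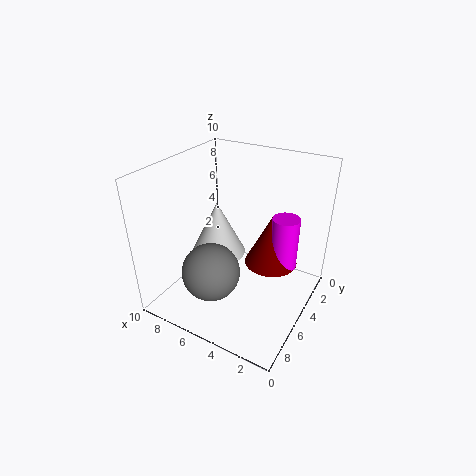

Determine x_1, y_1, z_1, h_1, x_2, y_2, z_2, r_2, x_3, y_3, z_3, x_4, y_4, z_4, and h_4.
x_1 = 3.5; y_1 = 2.5; z_1 = 2; h_1 = 4; x_2 = 7; y_2 = 4.5; z_2 = 3; r_2 = 2; x_3 = 6; y_3 = 7; z_3 = 3; x_4 = 2.5; y_4 = 2.5; z_4 = 2; h_4 = 4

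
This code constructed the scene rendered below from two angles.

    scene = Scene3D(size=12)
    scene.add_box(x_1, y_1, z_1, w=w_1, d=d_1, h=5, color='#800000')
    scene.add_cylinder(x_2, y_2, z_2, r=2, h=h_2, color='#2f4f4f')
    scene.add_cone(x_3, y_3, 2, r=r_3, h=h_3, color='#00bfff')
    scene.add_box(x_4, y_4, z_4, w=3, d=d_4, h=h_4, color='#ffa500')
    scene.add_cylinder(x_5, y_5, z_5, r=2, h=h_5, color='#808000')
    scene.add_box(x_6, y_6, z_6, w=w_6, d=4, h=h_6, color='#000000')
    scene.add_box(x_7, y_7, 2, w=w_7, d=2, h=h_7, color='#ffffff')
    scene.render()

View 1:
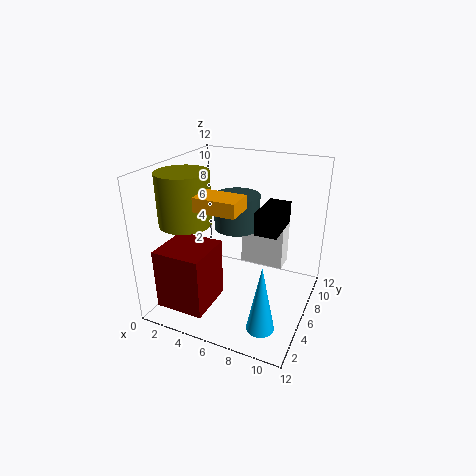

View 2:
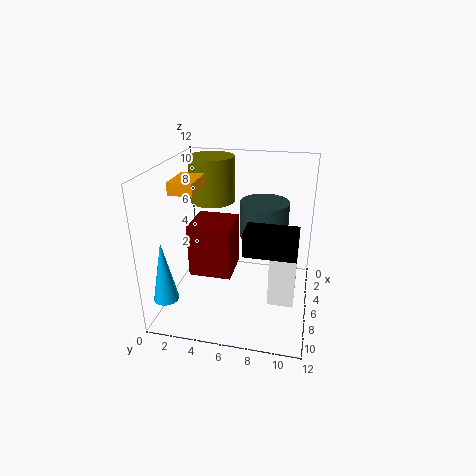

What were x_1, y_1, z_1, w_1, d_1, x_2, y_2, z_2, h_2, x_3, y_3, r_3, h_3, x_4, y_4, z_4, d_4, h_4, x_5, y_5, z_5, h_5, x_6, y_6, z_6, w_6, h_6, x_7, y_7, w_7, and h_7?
x_1 = 1
y_1 = 1
z_1 = 1
w_1 = 4
d_1 = 4
x_2 = 5
y_2 = 8
z_2 = 6
h_2 = 3
x_3 = 10
y_3 = 1
r_3 = 1
h_3 = 5
x_4 = 5
y_4 = 1
z_4 = 10
d_4 = 2
h_4 = 1
x_5 = 3
y_5 = 3
z_5 = 8
h_5 = 4
x_6 = 7
y_6 = 7
z_6 = 6
w_6 = 2
h_6 = 2
x_7 = 5
y_7 = 9
w_7 = 4
h_7 = 5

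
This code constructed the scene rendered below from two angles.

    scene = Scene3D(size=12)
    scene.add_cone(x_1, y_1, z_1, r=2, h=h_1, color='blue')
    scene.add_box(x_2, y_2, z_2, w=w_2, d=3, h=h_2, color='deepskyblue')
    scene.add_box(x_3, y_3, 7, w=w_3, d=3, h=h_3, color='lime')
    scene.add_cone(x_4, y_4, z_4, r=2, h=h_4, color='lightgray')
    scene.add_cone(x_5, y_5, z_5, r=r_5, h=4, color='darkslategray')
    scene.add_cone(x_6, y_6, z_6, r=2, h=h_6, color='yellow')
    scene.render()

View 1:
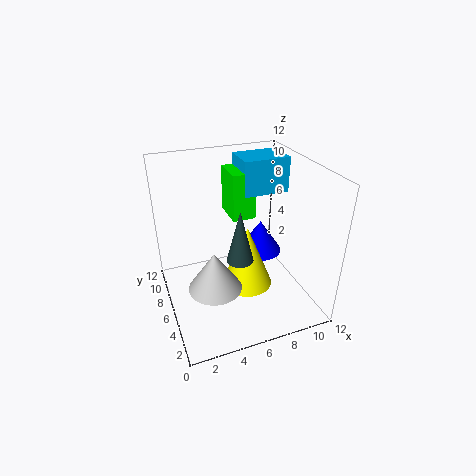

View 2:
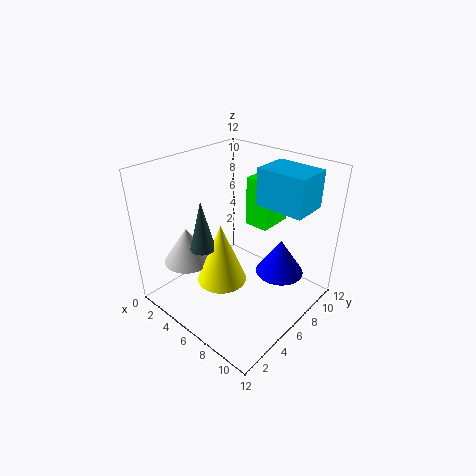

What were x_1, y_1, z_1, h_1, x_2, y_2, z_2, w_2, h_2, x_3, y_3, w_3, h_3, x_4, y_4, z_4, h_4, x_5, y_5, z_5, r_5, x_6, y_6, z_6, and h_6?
x_1 = 9
y_1 = 8
z_1 = 3
h_1 = 3
x_2 = 7
y_2 = 7
z_2 = 9
w_2 = 4
h_2 = 3
x_3 = 6
y_3 = 7
w_3 = 2
h_3 = 4
x_4 = 3
y_4 = 3
z_4 = 4
h_4 = 3
x_5 = 5
y_5 = 3
z_5 = 6
r_5 = 1
x_6 = 6
y_6 = 4
z_6 = 3
h_6 = 5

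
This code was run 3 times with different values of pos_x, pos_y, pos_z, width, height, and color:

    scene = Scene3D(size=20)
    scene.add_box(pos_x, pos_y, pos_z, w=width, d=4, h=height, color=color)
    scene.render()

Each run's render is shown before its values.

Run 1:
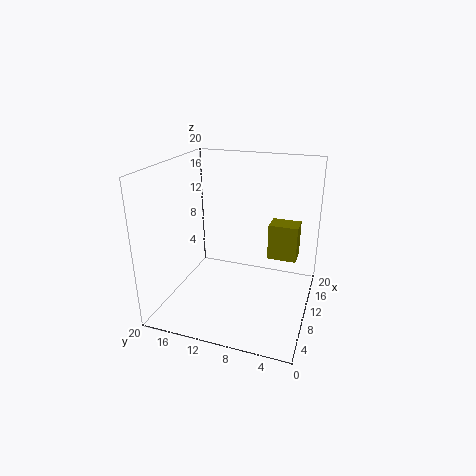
pos_x = 11; pos_y = 2; pos_z = 7; width = 3; height = 5; color = 'olive'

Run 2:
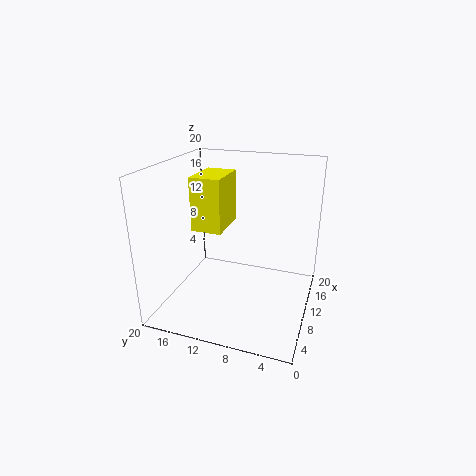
pos_x = 6; pos_y = 11; pos_z = 12; width = 6; height = 7; color = 'yellow'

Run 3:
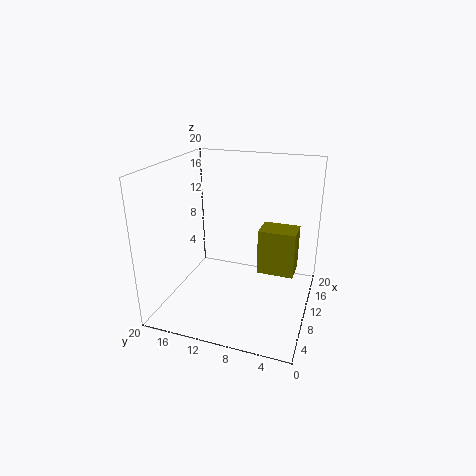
pos_x = 2; pos_y = 1; pos_z = 10; width = 3; height = 5; color = 'olive'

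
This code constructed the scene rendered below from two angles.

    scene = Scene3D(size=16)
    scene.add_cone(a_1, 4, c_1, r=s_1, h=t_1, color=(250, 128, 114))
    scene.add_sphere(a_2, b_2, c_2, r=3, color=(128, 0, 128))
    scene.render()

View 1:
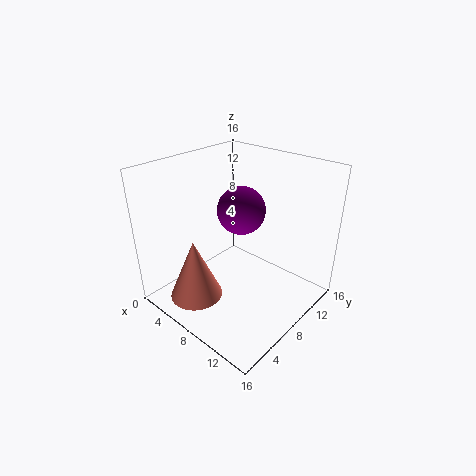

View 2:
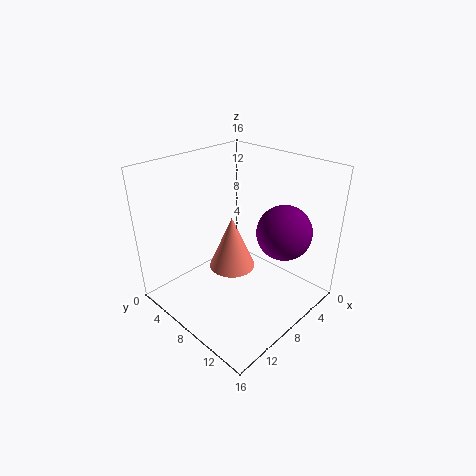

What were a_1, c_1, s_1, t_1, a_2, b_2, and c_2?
a_1 = 5
c_1 = 1
s_1 = 3
t_1 = 7
a_2 = 5
b_2 = 12
c_2 = 9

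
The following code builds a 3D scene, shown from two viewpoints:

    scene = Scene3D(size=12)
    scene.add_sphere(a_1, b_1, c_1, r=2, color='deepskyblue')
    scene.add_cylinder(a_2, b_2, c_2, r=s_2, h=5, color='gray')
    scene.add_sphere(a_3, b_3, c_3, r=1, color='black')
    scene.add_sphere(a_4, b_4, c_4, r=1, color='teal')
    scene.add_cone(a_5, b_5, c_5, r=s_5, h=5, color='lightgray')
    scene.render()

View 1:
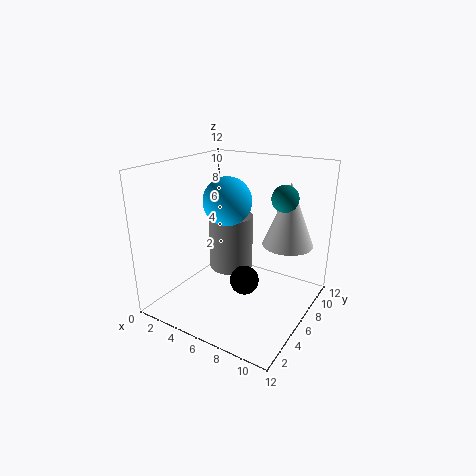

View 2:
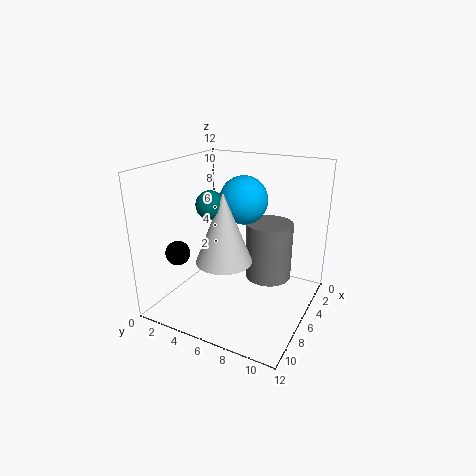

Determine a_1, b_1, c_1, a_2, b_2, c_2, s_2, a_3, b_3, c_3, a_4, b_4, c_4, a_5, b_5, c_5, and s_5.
a_1 = 5, b_1 = 6, c_1 = 9, a_2 = 4, b_2 = 8, c_2 = 2, s_2 = 2, a_3 = 9, b_3 = 2, c_3 = 5, a_4 = 10, b_4 = 6, c_4 = 10, a_5 = 10, b_5 = 7, c_5 = 6, s_5 = 2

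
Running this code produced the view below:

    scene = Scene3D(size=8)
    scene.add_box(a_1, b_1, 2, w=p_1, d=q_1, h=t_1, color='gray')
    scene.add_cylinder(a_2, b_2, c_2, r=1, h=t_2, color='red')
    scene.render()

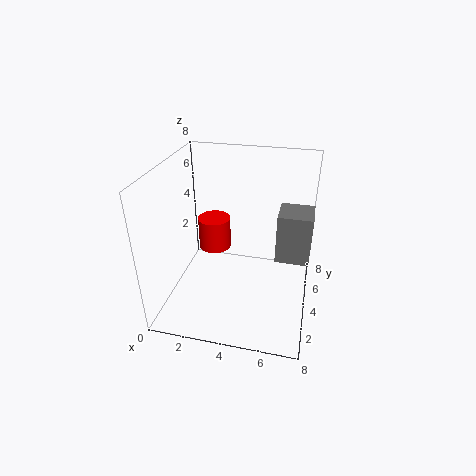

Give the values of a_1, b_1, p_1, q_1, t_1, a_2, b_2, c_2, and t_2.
a_1 = 6; b_1 = 5; p_1 = 2; q_1 = 2; t_1 = 3; a_2 = 2; b_2 = 6; c_2 = 2; t_2 = 2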